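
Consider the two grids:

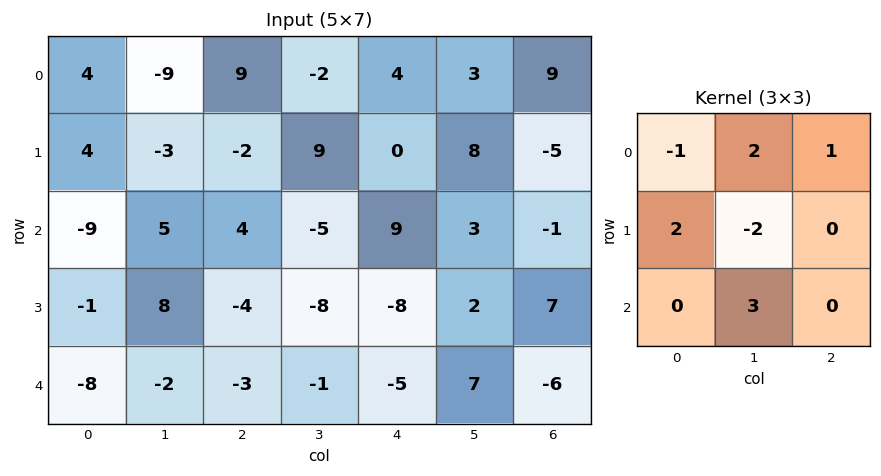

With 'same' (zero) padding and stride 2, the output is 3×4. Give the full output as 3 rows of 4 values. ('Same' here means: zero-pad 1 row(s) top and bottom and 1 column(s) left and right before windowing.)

4 -42 -12 -27
20 -2 -53 11
22 -22 2 38

Output[0,0]: The receptive field on the zero-padded input at this output position is [0 0 0 / 0 4 -9 / 0 4 -3]. Elementwise product with the kernel and sum: 0·-1 + 0·2 + 0·1 + 0·2 + 4·-2 + 4·3.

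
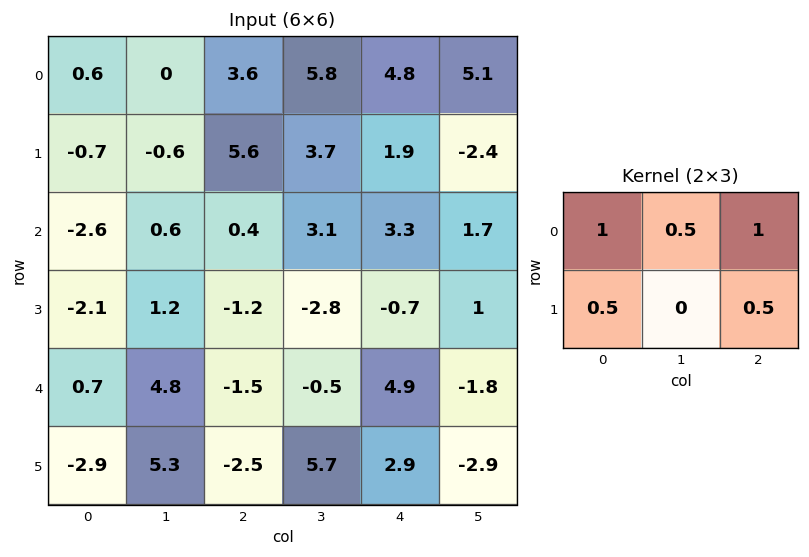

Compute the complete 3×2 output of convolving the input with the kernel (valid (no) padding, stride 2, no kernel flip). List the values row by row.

6.65 15.05
-3.55 4.3
-1.1 3.35

Output[0,0]: The receptive field on the input at this output position is [0.6 0 3.6 / -0.7 -0.6 5.6]. Elementwise product with the kernel and sum: 0.6·1 + 0·0.5 + 3.6·1 + -0.7·0.5 + 5.6·0.5.
Output[0,1]: The receptive field on the input at this output position is [3.6 5.8 4.8 / 5.6 3.7 1.9]. Elementwise product with the kernel and sum: 3.6·1 + 5.8·0.5 + 4.8·1 + 5.6·0.5 + 1.9·0.5.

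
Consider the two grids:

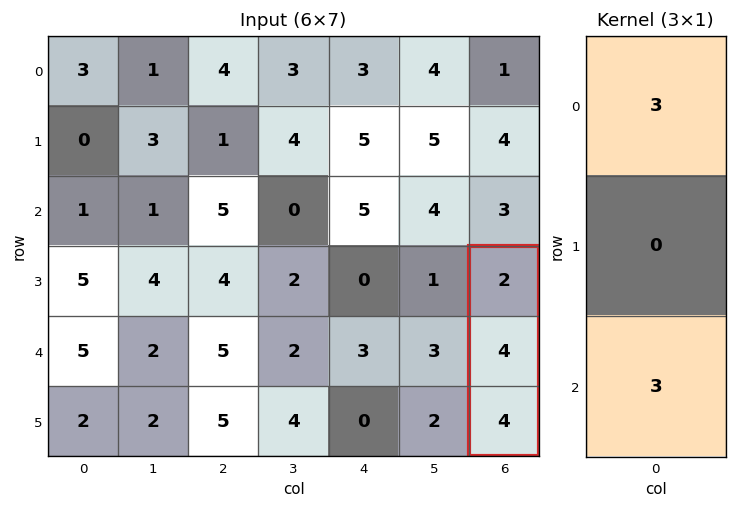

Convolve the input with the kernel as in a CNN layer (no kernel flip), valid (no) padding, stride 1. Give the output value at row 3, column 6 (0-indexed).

The receptive field on the input at this output position is [2 / 4 / 4]. Elementwise product with the kernel and sum: 2·3 + 4·3.

18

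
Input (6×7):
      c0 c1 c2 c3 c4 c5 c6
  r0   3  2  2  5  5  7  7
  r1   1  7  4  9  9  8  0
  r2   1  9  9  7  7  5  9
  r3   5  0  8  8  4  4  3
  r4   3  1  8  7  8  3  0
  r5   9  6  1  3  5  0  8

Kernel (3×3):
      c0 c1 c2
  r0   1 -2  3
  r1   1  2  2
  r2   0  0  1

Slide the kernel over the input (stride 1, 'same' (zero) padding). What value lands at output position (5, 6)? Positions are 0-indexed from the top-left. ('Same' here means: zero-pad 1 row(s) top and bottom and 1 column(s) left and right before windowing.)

The receptive field on the zero-padded input at this output position is [3 0 0 / 0 8 0 / 0 0 0]. Elementwise product with the kernel and sum: 3·1 + 0·-2 + 0·3 + 0·1 + 8·2 + 0·2 + 0·1.

19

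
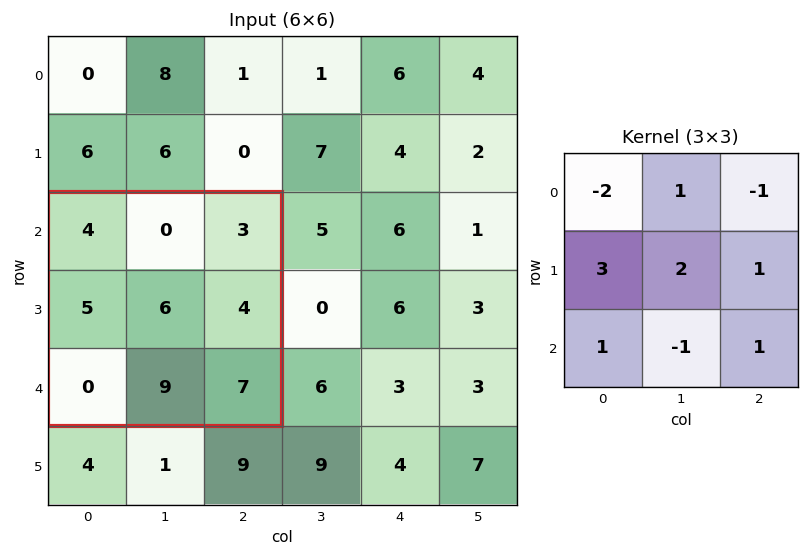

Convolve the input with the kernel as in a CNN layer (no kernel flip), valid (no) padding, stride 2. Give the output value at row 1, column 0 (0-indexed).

18

The receptive field on the input at this output position is [4 0 3 / 5 6 4 / 0 9 7]. Elementwise product with the kernel and sum: 4·-2 + 0·1 + 3·-1 + 5·3 + 6·2 + 4·1 + 0·1 + 9·-1 + 7·1.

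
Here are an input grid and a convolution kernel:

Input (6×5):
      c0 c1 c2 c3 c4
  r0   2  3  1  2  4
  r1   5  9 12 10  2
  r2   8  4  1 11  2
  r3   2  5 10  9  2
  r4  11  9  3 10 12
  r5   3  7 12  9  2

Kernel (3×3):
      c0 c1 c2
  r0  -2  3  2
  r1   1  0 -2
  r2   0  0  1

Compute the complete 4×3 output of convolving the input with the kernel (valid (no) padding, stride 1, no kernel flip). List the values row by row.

-11 1 22
57 29 9
-17 14 53
48 36 -8

Output[0,0]: The receptive field on the input at this output position is [2 3 1 / 5 9 12 / 8 4 1]. Elementwise product with the kernel and sum: 2·-2 + 3·3 + 1·2 + 5·1 + 12·-2 + 1·1.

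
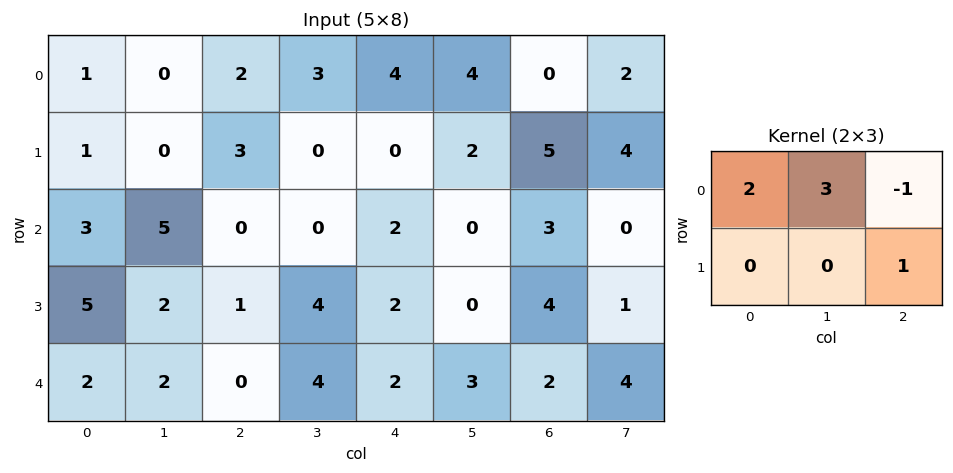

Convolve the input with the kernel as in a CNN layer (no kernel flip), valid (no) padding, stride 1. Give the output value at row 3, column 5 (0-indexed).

15

The receptive field on the input at this output position is [0 4 1 / 3 2 4]. Elementwise product with the kernel and sum: 0·2 + 4·3 + 1·-1 + 4·1.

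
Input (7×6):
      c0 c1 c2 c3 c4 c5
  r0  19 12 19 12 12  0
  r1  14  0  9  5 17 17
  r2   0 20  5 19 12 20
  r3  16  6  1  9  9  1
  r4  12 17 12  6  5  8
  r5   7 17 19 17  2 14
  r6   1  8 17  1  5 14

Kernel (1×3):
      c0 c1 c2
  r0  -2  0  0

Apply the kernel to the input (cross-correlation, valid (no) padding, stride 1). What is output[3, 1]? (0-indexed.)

The receptive field on the input at this output position is [6 1 9]. Elementwise product with the kernel and sum: 6·-2.

-12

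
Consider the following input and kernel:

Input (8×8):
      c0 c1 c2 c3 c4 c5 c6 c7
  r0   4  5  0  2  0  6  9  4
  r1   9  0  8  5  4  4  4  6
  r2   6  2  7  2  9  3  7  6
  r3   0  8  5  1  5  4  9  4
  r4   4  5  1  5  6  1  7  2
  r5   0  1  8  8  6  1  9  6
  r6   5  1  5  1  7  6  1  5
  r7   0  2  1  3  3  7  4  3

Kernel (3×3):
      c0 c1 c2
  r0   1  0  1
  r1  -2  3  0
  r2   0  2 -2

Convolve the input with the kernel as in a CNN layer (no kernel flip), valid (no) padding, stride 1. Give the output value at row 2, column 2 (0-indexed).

7

The receptive field on the input at this output position is [7 2 9 / 5 1 5 / 1 5 6]. Elementwise product with the kernel and sum: 7·1 + 9·1 + 5·-2 + 1·3 + 5·2 + 6·-2.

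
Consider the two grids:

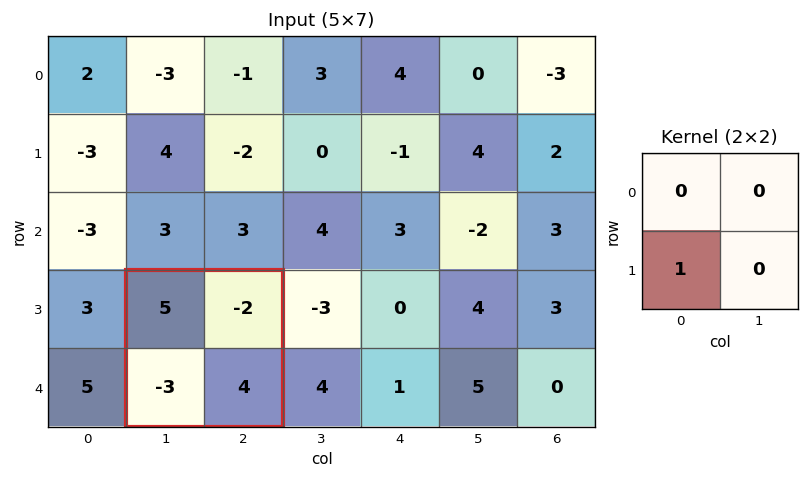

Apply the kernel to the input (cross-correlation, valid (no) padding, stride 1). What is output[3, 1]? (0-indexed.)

-3

The receptive field on the input at this output position is [5 -2 / -3 4]. Elementwise product with the kernel and sum: -3·1.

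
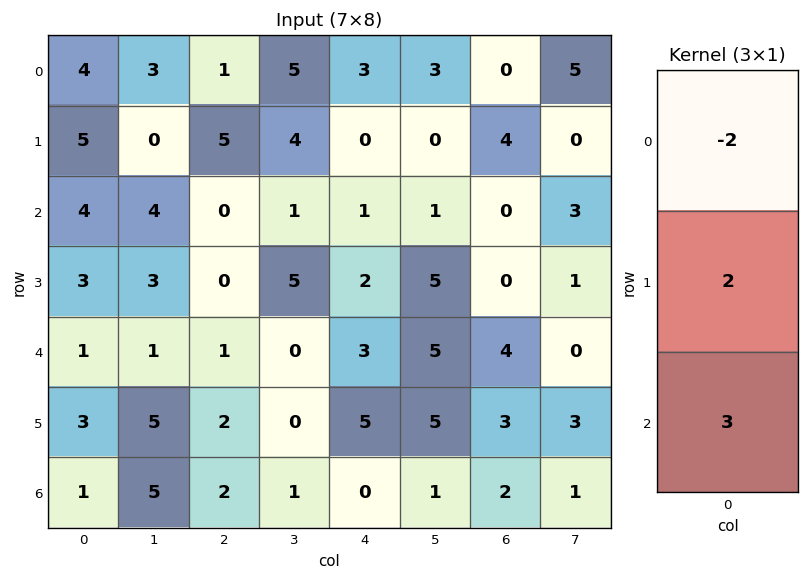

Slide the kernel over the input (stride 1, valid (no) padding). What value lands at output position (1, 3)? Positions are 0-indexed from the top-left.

9

The receptive field on the input at this output position is [4 / 1 / 5]. Elementwise product with the kernel and sum: 4·-2 + 1·2 + 5·3.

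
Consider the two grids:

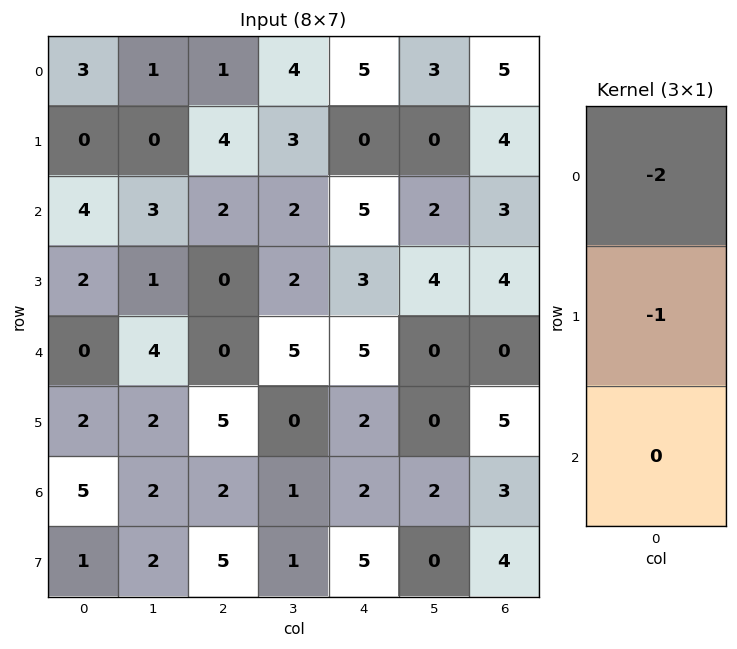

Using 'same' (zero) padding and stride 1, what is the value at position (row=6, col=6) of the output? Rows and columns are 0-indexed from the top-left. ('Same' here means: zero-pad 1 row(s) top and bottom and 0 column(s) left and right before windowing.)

-13

The receptive field on the zero-padded input at this output position is [5 / 3 / 4]. Elementwise product with the kernel and sum: 5·-2 + 3·-1.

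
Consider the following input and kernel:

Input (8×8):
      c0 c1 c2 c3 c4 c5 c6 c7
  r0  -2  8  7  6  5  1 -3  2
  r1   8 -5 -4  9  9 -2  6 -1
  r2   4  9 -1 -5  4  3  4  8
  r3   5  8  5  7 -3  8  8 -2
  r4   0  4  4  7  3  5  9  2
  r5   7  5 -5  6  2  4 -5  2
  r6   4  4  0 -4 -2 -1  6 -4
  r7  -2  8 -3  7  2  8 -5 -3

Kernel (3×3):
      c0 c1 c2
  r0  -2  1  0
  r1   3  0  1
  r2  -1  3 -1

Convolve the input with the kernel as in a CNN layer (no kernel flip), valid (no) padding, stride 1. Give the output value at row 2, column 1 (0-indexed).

The receptive field on the input at this output position is [9 -1 -5 / 8 5 7 / 4 4 7]. Elementwise product with the kernel and sum: 9·-2 + -1·1 + 8·3 + 7·1 + 4·-1 + 4·3 + 7·-1.

13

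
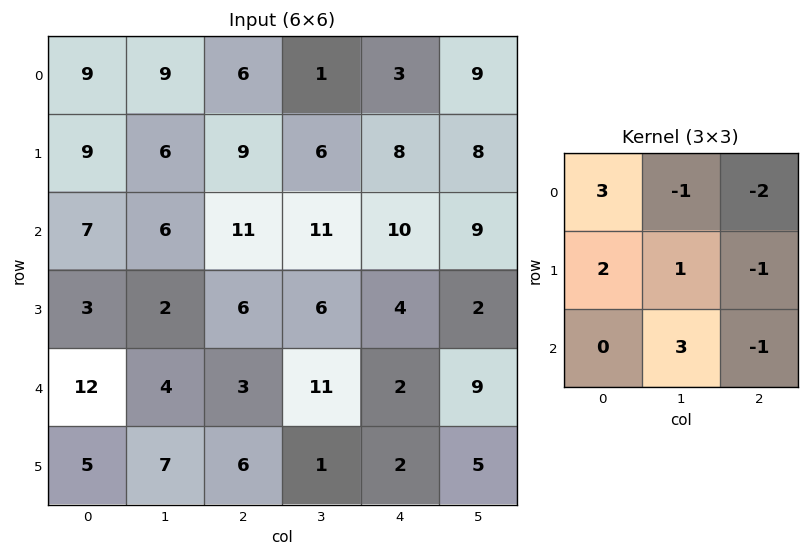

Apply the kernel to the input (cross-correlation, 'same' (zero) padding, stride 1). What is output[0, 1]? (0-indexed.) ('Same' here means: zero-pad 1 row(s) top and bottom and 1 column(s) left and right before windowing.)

The receptive field on the zero-padded input at this output position is [0 0 0 / 9 9 6 / 9 6 9]. Elementwise product with the kernel and sum: 0·3 + 0·-1 + 0·-2 + 9·2 + 9·1 + 6·-1 + 6·3 + 9·-1.

30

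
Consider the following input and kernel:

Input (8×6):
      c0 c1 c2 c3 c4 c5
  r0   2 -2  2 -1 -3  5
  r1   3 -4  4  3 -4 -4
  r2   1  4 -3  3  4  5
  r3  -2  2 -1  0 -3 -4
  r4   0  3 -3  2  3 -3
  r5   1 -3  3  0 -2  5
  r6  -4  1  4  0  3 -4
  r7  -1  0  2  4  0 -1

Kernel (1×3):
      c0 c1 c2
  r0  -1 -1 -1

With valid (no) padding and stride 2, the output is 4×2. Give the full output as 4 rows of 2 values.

Output[0,0]: The receptive field on the input at this output position is [2 -2 2]. Elementwise product with the kernel and sum: 2·-1 + -2·-1 + 2·-1.

-2 2
-2 -4
0 -2
-1 -7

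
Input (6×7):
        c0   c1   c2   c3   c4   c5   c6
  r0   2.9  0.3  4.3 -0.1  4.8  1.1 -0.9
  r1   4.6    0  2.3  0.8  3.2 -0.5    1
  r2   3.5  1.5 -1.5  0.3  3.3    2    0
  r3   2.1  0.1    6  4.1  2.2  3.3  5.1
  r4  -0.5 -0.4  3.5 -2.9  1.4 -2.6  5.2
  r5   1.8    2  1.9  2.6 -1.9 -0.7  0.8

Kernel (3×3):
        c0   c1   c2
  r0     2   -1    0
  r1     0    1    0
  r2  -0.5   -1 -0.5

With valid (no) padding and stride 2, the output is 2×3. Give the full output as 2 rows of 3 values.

3 8.3 4.35
4.5 1.25 7.2

Output[0,0]: The receptive field on the input at this output position is [2.9 0.3 4.3 / 4.6 0 2.3 / 3.5 1.5 -1.5]. Elementwise product with the kernel and sum: 2.9·2 + 0.3·-1 + 0·1 + 3.5·-0.5 + 1.5·-1 + -1.5·-0.5.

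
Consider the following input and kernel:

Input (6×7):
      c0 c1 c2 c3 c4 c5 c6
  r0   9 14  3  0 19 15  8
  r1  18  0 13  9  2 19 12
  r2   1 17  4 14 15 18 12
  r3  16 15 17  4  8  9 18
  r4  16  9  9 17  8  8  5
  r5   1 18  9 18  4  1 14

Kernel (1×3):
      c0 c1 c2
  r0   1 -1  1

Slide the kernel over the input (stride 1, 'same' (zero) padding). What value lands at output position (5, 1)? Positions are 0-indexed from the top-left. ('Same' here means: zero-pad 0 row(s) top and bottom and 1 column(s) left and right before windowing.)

-8

The receptive field on the zero-padded input at this output position is [1 18 9]. Elementwise product with the kernel and sum: 1·1 + 18·-1 + 9·1.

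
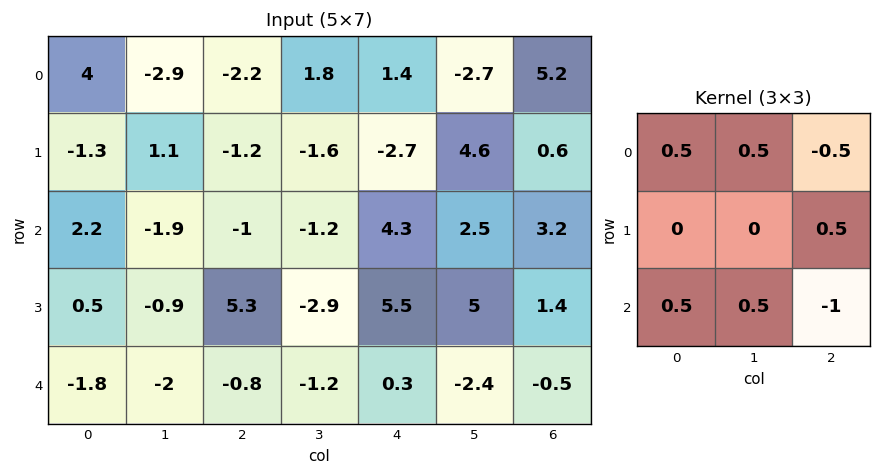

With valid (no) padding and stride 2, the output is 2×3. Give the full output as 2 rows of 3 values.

Output[0,0]: The receptive field on the input at this output position is [4 -2.9 -2.2 / -1.3 1.1 -1.2 / 2.2 -1.9 -1]. Elementwise product with the kernel and sum: 4·0.5 + -2.9·0.5 + -2.2·-0.5 + -1.2·0.5 + 2.2·0.5 + -1.9·0.5 + -1·-1.

2.2 -7.65 -2.75
2.2 -1.8 1.95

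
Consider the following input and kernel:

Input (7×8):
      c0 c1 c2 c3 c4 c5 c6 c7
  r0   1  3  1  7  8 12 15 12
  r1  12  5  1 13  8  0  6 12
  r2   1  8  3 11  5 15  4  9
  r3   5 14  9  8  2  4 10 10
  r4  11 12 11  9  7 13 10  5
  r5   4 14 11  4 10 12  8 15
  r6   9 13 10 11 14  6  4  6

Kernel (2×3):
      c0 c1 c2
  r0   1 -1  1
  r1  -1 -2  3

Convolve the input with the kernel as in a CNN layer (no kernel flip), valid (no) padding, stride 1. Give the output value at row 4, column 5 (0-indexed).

The receptive field on the input at this output position is [13 10 5 / 12 8 15]. Elementwise product with the kernel and sum: 13·1 + 10·-1 + 5·1 + 12·-1 + 8·-2 + 15·3.

25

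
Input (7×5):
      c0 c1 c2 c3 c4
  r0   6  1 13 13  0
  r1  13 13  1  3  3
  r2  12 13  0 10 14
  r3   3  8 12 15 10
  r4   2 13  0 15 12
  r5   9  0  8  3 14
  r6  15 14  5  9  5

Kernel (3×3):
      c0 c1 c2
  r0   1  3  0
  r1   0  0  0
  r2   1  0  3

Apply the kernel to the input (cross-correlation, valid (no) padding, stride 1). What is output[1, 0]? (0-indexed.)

91

The receptive field on the input at this output position is [13 13 1 / 12 13 0 / 3 8 12]. Elementwise product with the kernel and sum: 13·1 + 13·3 + 3·1 + 12·3.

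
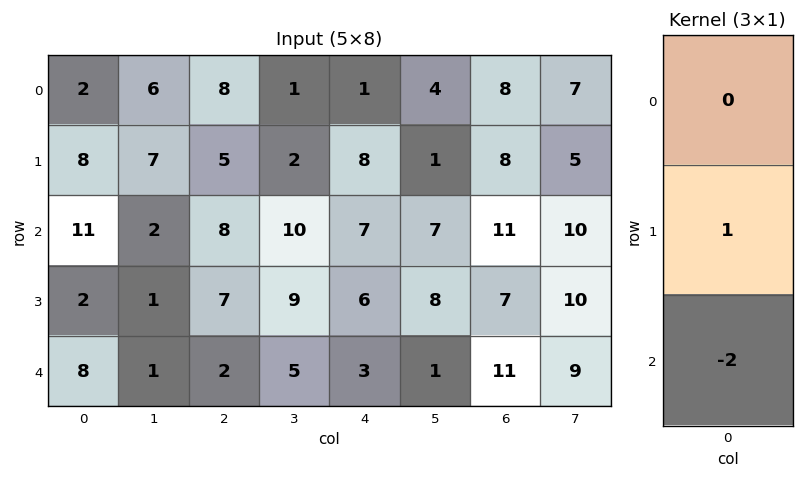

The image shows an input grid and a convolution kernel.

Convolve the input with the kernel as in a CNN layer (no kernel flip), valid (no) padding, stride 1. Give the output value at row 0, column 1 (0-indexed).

The receptive field on the input at this output position is [6 / 7 / 2]. Elementwise product with the kernel and sum: 7·1 + 2·-2.

3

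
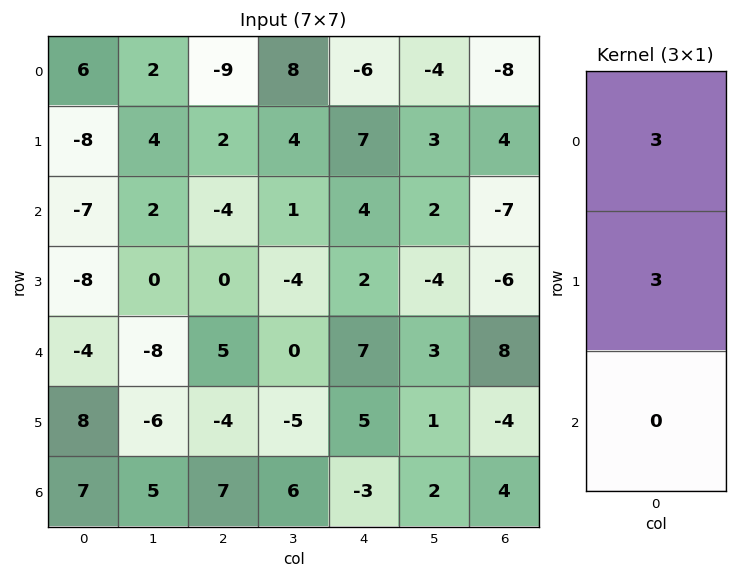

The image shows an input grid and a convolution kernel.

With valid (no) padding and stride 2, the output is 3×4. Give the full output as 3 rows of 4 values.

Output[0,0]: The receptive field on the input at this output position is [6 / -8 / -7]. Elementwise product with the kernel and sum: 6·3 + -8·3.
Output[0,1]: The receptive field on the input at this output position is [-9 / 2 / -4]. Elementwise product with the kernel and sum: -9·3 + 2·3.

-6 -21 3 -12
-45 -12 18 -39
12 3 36 12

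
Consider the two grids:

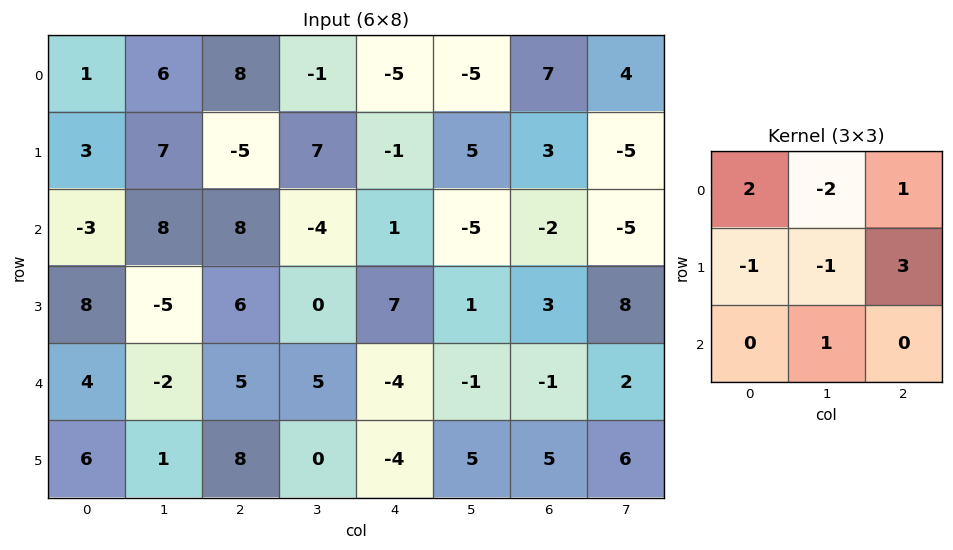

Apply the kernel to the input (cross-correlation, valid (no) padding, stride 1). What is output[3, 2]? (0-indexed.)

-3

The receptive field on the input at this output position is [6 0 7 / 5 5 -4 / 8 0 -4]. Elementwise product with the kernel and sum: 6·2 + 0·-2 + 7·1 + 5·-1 + 5·-1 + -4·3 + 0·1.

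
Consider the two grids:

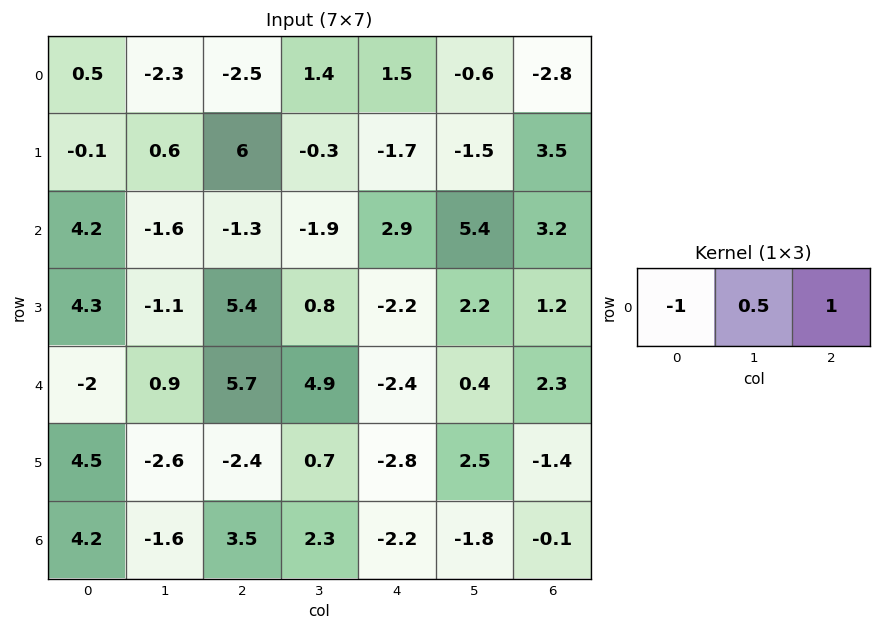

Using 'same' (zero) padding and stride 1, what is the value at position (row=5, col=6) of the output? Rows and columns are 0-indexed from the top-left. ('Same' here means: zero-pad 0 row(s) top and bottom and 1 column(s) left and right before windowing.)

The receptive field on the zero-padded input at this output position is [2.5 -1.4 0]. Elementwise product with the kernel and sum: 2.5·-1 + -1.4·0.5 + 0·1.

-3.2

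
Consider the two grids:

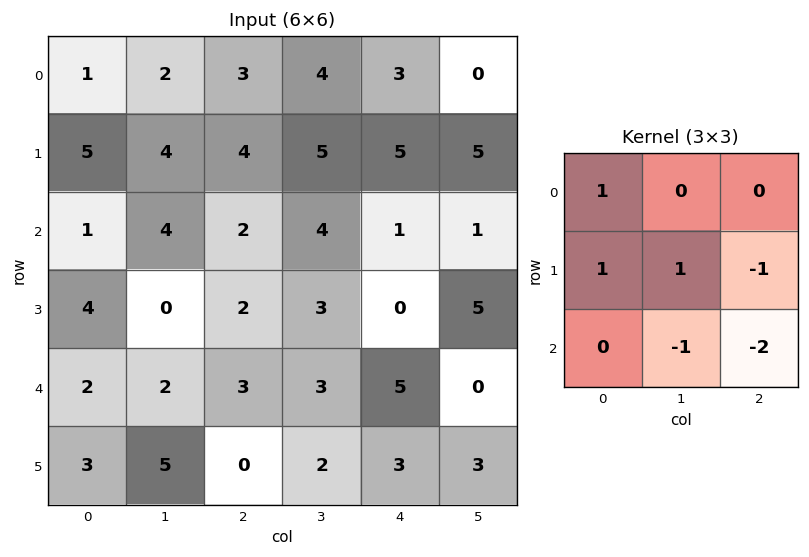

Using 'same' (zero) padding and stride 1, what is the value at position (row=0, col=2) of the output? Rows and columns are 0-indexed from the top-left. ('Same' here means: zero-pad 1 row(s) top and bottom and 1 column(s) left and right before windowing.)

-13

The receptive field on the zero-padded input at this output position is [0 0 0 / 2 3 4 / 4 4 5]. Elementwise product with the kernel and sum: 0·1 + 2·1 + 3·1 + 4·-1 + 4·-1 + 5·-2.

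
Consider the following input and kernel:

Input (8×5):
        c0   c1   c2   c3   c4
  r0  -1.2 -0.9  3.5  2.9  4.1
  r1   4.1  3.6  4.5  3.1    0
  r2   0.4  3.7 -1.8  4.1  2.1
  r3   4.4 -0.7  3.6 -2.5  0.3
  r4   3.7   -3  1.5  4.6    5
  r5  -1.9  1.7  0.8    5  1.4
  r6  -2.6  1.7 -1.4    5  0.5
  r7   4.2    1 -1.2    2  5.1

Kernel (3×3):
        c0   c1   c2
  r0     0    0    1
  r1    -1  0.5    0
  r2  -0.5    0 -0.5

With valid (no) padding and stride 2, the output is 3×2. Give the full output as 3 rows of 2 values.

1.9 1
-9.15 -6
6.25 7.15

Output[0,0]: The receptive field on the input at this output position is [-1.2 -0.9 3.5 / 4.1 3.6 4.5 / 0.4 3.7 -1.8]. Elementwise product with the kernel and sum: 3.5·1 + 4.1·-1 + 3.6·0.5 + 0.4·-0.5 + -1.8·-0.5.
Output[0,1]: The receptive field on the input at this output position is [3.5 2.9 4.1 / 4.5 3.1 0 / -1.8 4.1 2.1]. Elementwise product with the kernel and sum: 4.1·1 + 4.5·-1 + 3.1·0.5 + -1.8·-0.5 + 2.1·-0.5.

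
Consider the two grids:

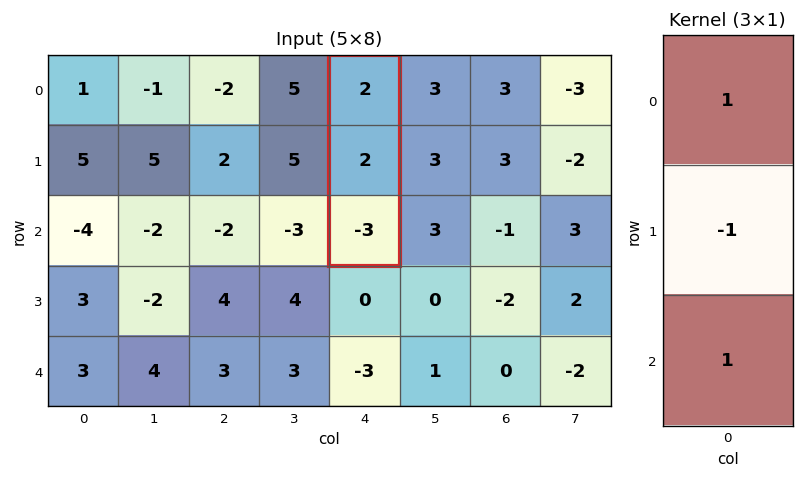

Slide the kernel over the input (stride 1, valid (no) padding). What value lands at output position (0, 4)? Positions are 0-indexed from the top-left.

-3

The receptive field on the input at this output position is [2 / 2 / -3]. Elementwise product with the kernel and sum: 2·1 + 2·-1 + -3·1.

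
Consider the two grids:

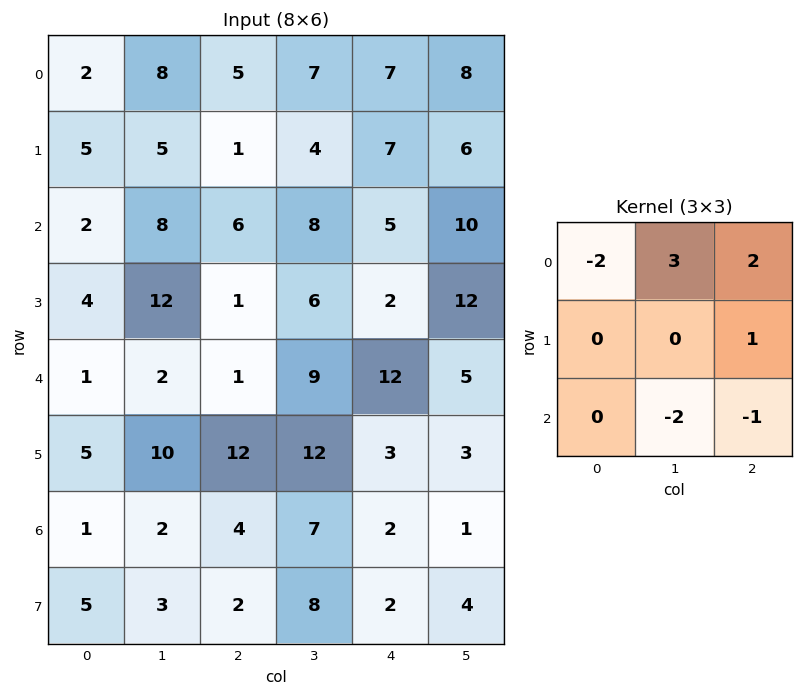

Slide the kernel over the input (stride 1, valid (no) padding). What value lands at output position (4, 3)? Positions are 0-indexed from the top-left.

26

The receptive field on the input at this output position is [9 12 5 / 12 3 3 / 7 2 1]. Elementwise product with the kernel and sum: 9·-2 + 12·3 + 5·2 + 3·1 + 2·-2 + 1·-1.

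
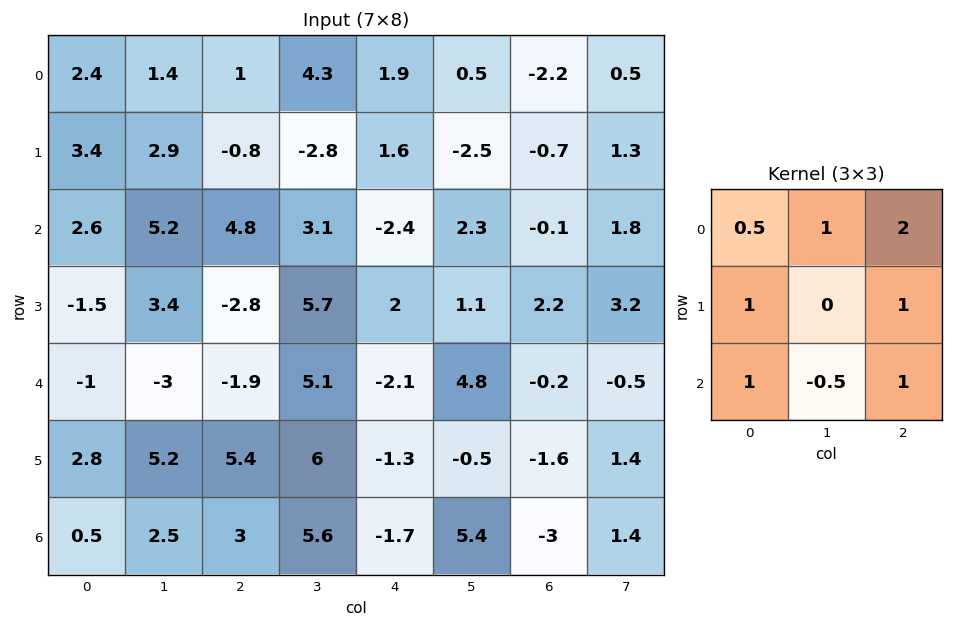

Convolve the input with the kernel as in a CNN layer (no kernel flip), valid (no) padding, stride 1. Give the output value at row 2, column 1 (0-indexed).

25.75

The receptive field on the input at this output position is [5.2 4.8 3.1 / 3.4 -2.8 5.7 / -3 -1.9 5.1]. Elementwise product with the kernel and sum: 5.2·0.5 + 4.8·1 + 3.1·2 + 3.4·1 + 5.7·1 + -3·1 + -1.9·-0.5 + 5.1·1.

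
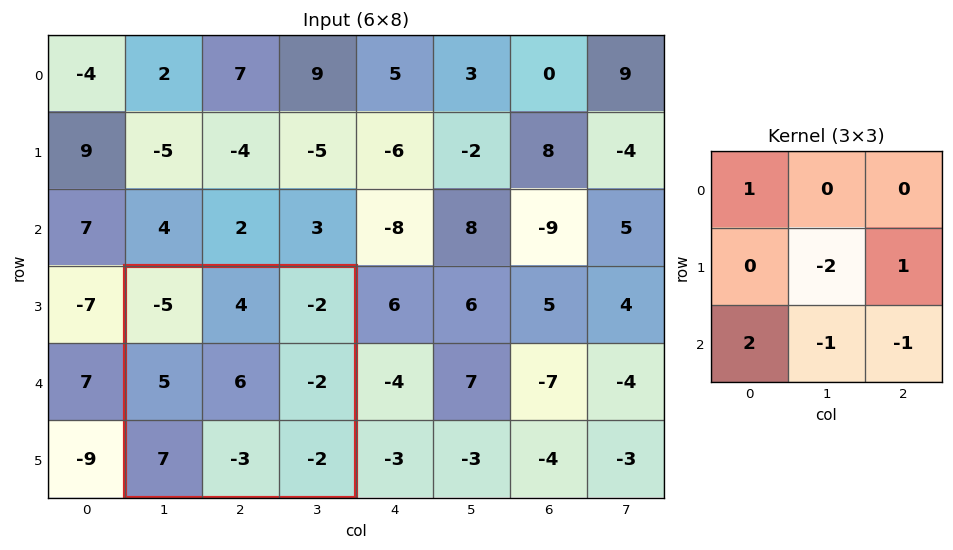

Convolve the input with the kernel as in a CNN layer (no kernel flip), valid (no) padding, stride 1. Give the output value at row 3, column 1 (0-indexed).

The receptive field on the input at this output position is [-5 4 -2 / 5 6 -2 / 7 -3 -2]. Elementwise product with the kernel and sum: -5·1 + 6·-2 + -2·1 + 7·2 + -3·-1 + -2·-1.

0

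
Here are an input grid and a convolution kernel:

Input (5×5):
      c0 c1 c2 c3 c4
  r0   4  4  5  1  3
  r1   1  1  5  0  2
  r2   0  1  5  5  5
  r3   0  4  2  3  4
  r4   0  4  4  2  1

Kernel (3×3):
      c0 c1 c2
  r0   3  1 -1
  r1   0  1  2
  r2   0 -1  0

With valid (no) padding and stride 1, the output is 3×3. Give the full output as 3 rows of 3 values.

Output[0,0]: The receptive field on the input at this output position is [4 4 5 / 1 1 5 / 0 1 5]. Elementwise product with the kernel and sum: 4·3 + 4·1 + 5·-1 + 1·1 + 5·2 + 1·-1.

21 16 12
6 21 25
0 7 24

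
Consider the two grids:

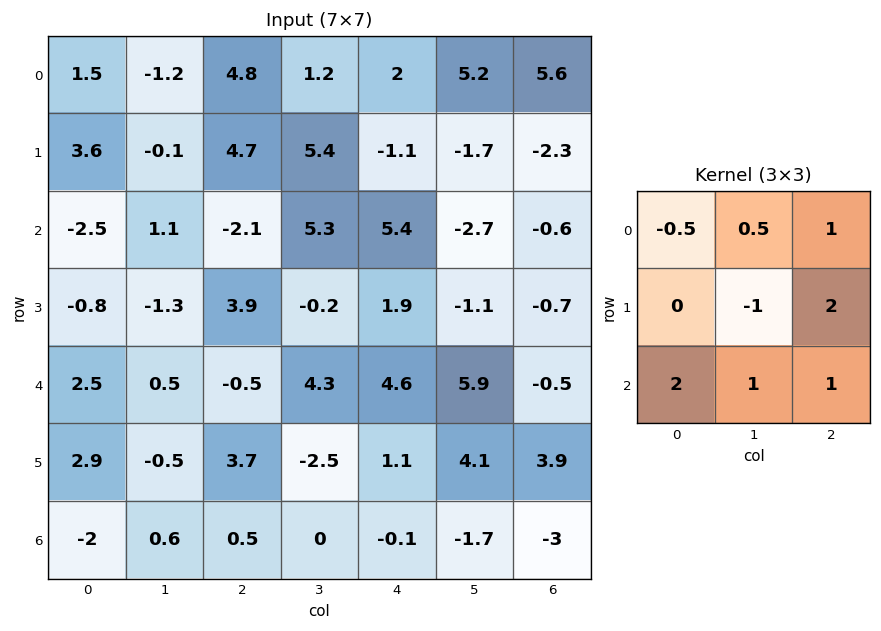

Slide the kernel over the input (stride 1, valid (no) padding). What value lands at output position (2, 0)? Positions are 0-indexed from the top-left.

13.8

The receptive field on the input at this output position is [-2.5 1.1 -2.1 / -0.8 -1.3 3.9 / 2.5 0.5 -0.5]. Elementwise product with the kernel and sum: -2.5·-0.5 + 1.1·0.5 + -2.1·1 + -1.3·-1 + 3.9·2 + 2.5·2 + 0.5·1 + -0.5·1.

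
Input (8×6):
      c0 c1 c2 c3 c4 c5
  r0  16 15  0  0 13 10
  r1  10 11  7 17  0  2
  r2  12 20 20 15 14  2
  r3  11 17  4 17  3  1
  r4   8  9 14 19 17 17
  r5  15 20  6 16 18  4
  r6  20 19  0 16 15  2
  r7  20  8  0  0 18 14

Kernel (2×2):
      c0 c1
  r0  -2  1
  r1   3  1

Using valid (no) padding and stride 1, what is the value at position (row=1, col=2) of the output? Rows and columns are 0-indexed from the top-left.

78

The receptive field on the input at this output position is [7 17 / 20 15]. Elementwise product with the kernel and sum: 7·-2 + 17·1 + 20·3 + 15·1.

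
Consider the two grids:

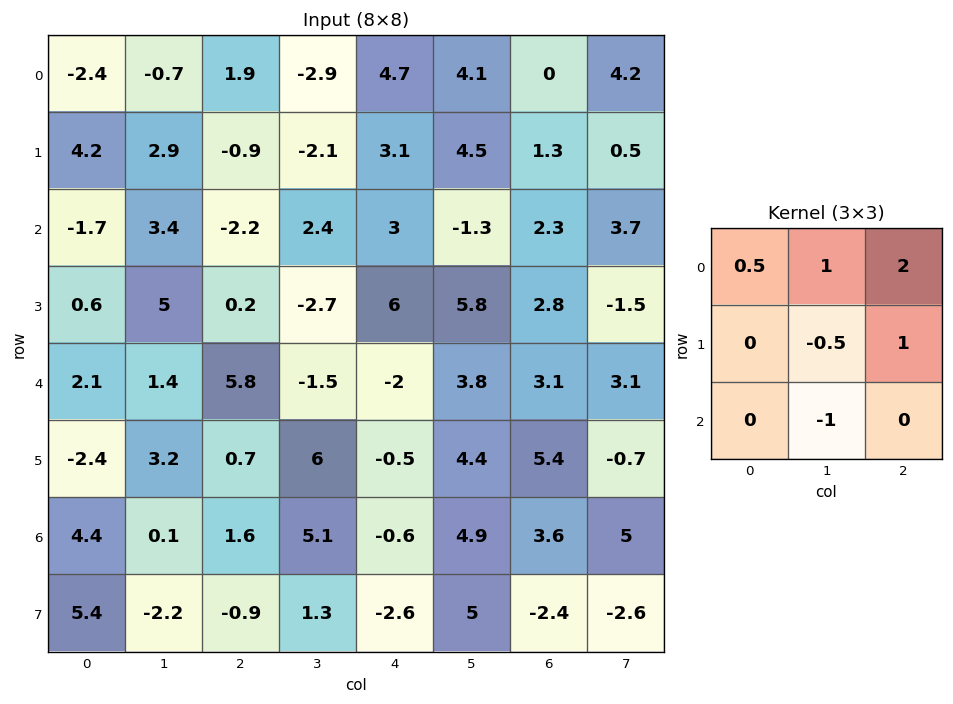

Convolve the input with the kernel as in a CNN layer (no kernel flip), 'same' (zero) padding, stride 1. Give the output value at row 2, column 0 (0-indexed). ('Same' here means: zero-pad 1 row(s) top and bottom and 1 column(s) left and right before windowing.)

13.65

The receptive field on the zero-padded input at this output position is [0 4.2 2.9 / 0 -1.7 3.4 / 0 0.6 5]. Elementwise product with the kernel and sum: 0·0.5 + 4.2·1 + 2.9·2 + -1.7·-0.5 + 3.4·1 + 0.6·-1.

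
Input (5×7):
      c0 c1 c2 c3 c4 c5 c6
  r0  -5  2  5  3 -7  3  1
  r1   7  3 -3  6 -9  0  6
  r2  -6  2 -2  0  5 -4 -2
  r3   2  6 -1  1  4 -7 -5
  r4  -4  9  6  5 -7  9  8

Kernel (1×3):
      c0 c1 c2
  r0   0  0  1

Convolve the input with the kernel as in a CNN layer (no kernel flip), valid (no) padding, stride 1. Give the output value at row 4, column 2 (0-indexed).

-7

The receptive field on the input at this output position is [6 5 -7]. Elementwise product with the kernel and sum: -7·1.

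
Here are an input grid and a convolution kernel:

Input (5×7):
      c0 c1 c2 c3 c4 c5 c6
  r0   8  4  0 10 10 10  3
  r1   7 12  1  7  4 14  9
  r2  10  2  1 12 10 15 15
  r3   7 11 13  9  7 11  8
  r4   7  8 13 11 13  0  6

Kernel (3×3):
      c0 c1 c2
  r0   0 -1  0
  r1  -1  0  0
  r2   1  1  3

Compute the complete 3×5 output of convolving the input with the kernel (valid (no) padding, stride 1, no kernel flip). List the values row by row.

4 27 32 50 56
35 48 35 33 18
45 42 38 5 9

Output[0,0]: The receptive field on the input at this output position is [8 4 0 / 7 12 1 / 10 2 1]. Elementwise product with the kernel and sum: 4·-1 + 7·-1 + 10·1 + 2·1 + 1·3.
Output[0,1]: The receptive field on the input at this output position is [4 0 10 / 12 1 7 / 2 1 12]. Elementwise product with the kernel and sum: 0·-1 + 12·-1 + 2·1 + 1·1 + 12·3.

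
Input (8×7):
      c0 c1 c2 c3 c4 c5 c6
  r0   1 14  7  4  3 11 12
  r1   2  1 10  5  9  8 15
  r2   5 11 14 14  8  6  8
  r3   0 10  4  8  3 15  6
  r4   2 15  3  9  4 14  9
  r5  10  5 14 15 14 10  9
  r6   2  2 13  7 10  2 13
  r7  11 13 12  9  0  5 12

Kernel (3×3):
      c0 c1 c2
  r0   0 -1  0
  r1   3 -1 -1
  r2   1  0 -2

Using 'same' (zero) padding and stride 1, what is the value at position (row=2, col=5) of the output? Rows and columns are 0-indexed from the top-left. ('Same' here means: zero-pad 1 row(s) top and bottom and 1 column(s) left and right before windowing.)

The receptive field on the zero-padded input at this output position is [9 8 15 / 8 6 8 / 3 15 6]. Elementwise product with the kernel and sum: 8·-1 + 8·3 + 6·-1 + 8·-1 + 3·1 + 6·-2.

-7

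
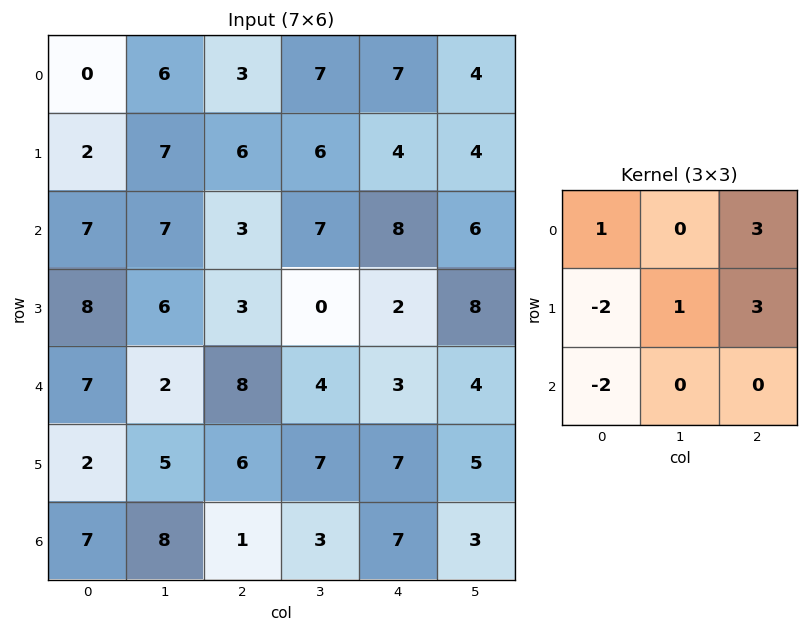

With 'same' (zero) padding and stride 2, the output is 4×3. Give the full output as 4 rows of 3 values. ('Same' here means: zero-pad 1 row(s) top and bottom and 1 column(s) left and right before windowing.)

18 -2 -7
49 23 30
31 12 17
46 20 32

Output[0,0]: The receptive field on the zero-padded input at this output position is [0 0 0 / 0 0 6 / 0 2 7]. Elementwise product with the kernel and sum: 0·1 + 0·3 + 0·-2 + 0·1 + 6·3 + 0·-2.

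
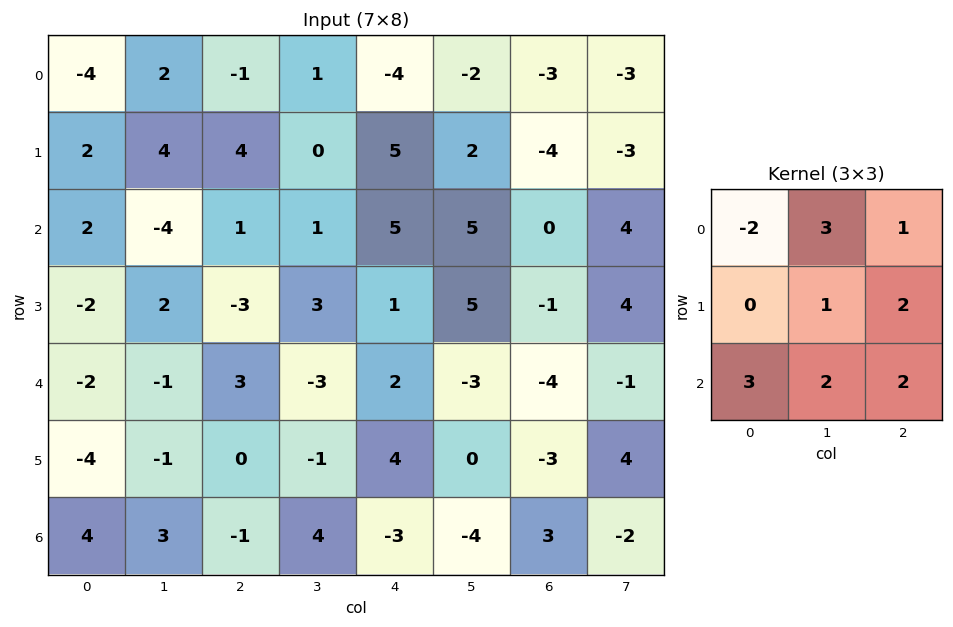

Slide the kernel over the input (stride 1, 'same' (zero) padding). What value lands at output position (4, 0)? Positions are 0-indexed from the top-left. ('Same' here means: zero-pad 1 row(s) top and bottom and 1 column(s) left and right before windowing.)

The receptive field on the zero-padded input at this output position is [0 -2 2 / 0 -2 -1 / 0 -4 -1]. Elementwise product with the kernel and sum: 0·-2 + -2·3 + 2·1 + -2·1 + -1·2 + 0·3 + -4·2 + -1·2.

-18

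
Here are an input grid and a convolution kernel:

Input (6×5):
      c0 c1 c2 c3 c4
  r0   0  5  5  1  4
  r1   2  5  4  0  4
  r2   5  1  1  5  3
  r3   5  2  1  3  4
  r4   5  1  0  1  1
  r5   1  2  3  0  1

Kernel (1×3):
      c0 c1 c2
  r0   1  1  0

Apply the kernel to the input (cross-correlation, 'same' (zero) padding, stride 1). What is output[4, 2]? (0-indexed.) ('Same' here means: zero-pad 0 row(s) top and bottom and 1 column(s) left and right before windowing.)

1

The receptive field on the zero-padded input at this output position is [1 0 1]. Elementwise product with the kernel and sum: 1·1 + 0·1.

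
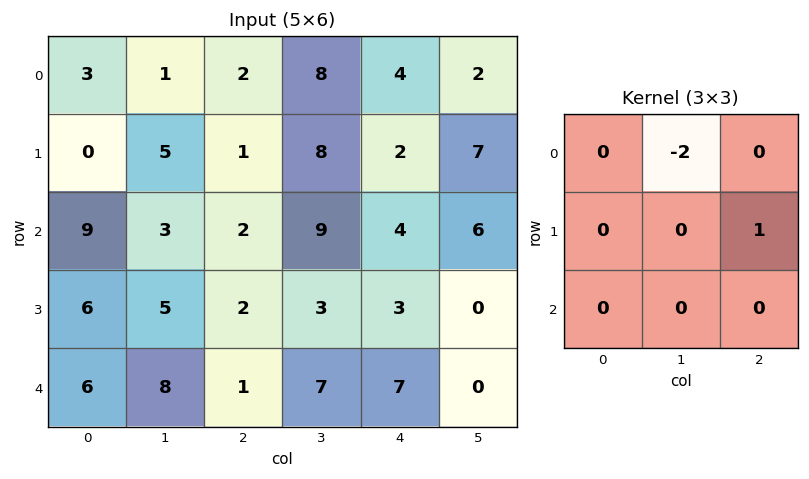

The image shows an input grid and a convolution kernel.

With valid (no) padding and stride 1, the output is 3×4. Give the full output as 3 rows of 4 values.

Output[0,0]: The receptive field on the input at this output position is [3 1 2 / 0 5 1 / 9 3 2]. Elementwise product with the kernel and sum: 1·-2 + 1·1.

-1 4 -14 -1
-8 7 -12 2
-4 -1 -15 -8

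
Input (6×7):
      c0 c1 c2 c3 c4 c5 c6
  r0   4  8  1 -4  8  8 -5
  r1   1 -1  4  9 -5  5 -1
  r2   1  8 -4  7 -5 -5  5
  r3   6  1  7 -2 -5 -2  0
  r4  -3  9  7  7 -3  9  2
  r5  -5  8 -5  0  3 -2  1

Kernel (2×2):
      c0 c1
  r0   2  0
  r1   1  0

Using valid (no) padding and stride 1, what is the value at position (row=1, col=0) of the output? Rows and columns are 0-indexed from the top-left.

The receptive field on the input at this output position is [1 -1 / 1 8]. Elementwise product with the kernel and sum: 1·2 + 1·1.

3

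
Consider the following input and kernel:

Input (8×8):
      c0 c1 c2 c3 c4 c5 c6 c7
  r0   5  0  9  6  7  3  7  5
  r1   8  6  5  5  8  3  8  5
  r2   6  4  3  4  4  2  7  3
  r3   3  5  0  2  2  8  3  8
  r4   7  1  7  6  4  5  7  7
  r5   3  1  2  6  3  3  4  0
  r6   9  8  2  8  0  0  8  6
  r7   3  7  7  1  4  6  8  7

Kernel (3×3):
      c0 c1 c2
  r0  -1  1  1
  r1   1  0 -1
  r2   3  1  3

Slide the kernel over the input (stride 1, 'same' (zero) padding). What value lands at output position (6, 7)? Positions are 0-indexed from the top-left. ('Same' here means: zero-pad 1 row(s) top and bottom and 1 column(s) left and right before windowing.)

The receptive field on the zero-padded input at this output position is [4 0 0 / 8 6 0 / 8 7 0]. Elementwise product with the kernel and sum: 4·-1 + 0·1 + 0·1 + 8·1 + 0·-1 + 8·3 + 7·1 + 0·3.

35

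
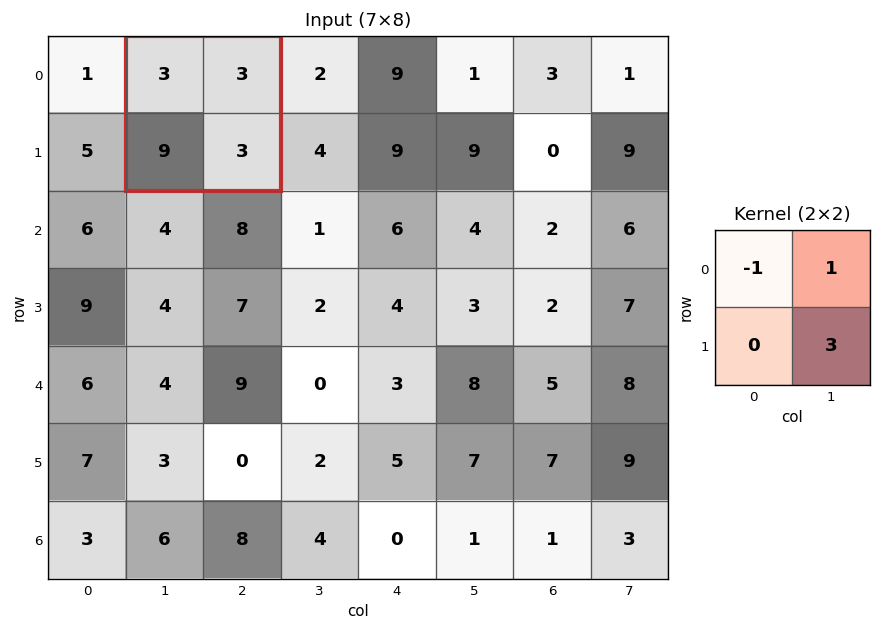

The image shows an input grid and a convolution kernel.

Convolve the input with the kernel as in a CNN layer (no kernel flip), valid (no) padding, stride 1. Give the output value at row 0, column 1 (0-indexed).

The receptive field on the input at this output position is [3 3 / 9 3]. Elementwise product with the kernel and sum: 3·-1 + 3·1 + 3·3.

9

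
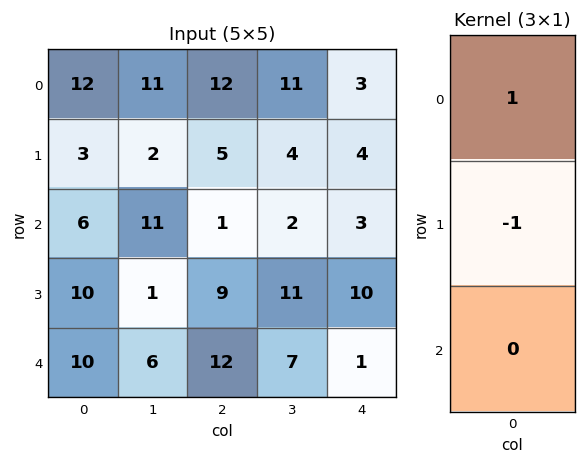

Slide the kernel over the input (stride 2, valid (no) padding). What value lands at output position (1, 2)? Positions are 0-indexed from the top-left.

The receptive field on the input at this output position is [3 / 10 / 1]. Elementwise product with the kernel and sum: 3·1 + 10·-1.

-7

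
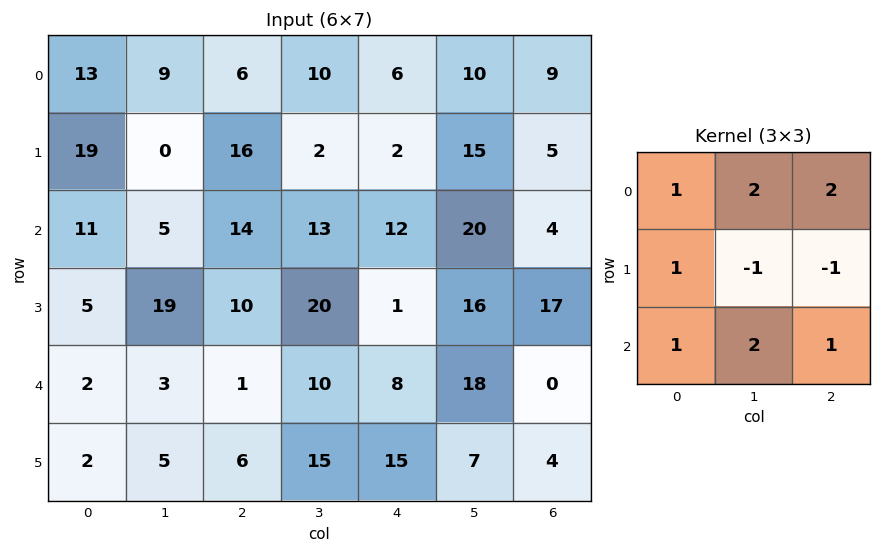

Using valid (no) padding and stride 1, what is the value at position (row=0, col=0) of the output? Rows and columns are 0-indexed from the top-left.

The receptive field on the input at this output position is [13 9 6 / 19 0 16 / 11 5 14]. Elementwise product with the kernel and sum: 13·1 + 9·2 + 6·2 + 19·1 + 0·-1 + 16·-1 + 11·1 + 5·2 + 14·1.

81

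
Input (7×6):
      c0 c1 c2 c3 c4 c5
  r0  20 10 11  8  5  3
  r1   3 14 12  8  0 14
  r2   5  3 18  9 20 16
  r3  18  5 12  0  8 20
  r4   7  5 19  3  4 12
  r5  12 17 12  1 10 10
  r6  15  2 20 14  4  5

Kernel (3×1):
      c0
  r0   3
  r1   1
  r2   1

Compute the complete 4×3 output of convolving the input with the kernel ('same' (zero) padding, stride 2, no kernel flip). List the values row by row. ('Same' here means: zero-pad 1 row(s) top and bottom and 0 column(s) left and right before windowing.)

23 23 5
32 66 28
73 67 38
51 56 34

Output[0,0]: The receptive field on the zero-padded input at this output position is [0 / 20 / 3]. Elementwise product with the kernel and sum: 0·3 + 20·1 + 3·1.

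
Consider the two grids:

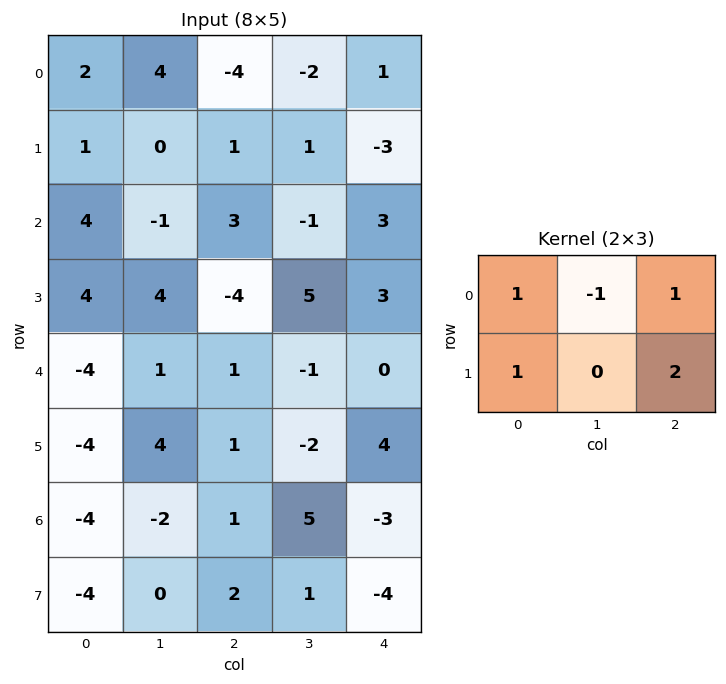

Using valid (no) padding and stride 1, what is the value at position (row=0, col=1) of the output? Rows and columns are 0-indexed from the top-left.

The receptive field on the input at this output position is [4 -4 -2 / 0 1 1]. Elementwise product with the kernel and sum: 4·1 + -4·-1 + -2·1 + 0·1 + 1·2.

8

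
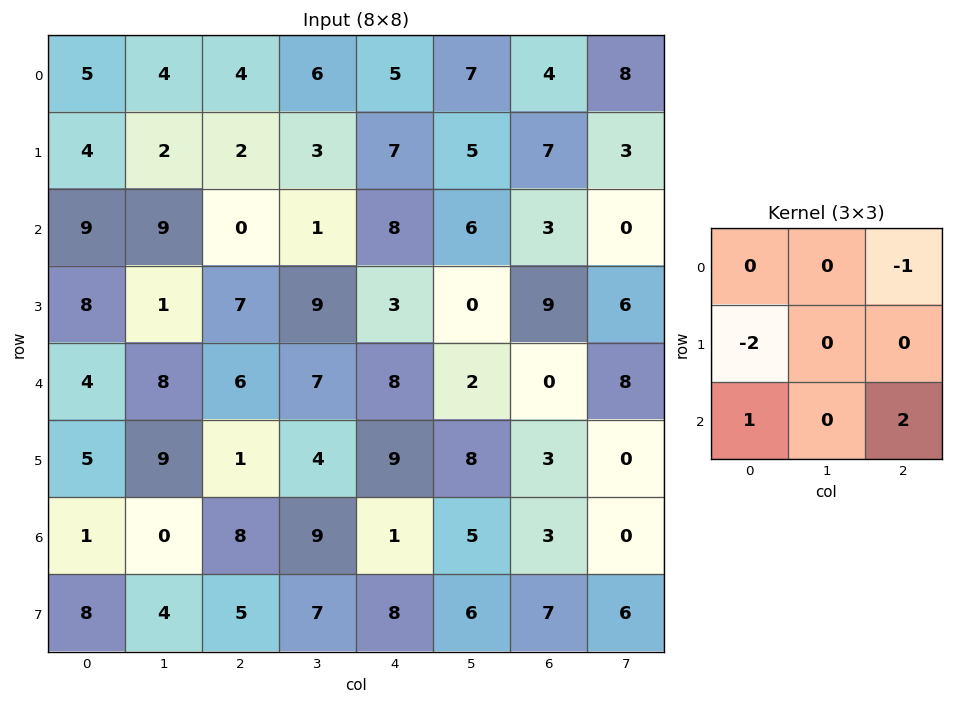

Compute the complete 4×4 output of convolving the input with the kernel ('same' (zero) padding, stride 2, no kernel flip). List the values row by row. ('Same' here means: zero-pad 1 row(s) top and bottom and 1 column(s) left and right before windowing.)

Output[0,0]: The receptive field on the zero-padded input at this output position is [0 0 0 / 0 5 4 / 0 4 2]. Elementwise product with the kernel and sum: 0·-1 + 0·-2 + 0·1 + 2·2.
Output[0,1]: The receptive field on the zero-padded input at this output position is [0 0 0 / 4 4 6 / 2 2 3]. Elementwise product with the kernel and sum: 0·-1 + 4·-2 + 2·1 + 3·2.

4 0 1 -3
0 -2 2 -3
17 -8 6 -2
-1 14 -7 8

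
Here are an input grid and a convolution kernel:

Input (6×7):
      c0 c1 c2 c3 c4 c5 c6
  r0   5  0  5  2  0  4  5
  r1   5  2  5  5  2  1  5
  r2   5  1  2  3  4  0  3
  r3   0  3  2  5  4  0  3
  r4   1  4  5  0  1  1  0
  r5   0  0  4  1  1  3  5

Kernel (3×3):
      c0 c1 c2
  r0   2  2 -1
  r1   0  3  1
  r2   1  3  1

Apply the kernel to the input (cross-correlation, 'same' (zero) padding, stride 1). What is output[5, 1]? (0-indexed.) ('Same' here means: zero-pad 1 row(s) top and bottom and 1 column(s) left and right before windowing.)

9

The receptive field on the zero-padded input at this output position is [1 4 5 / 0 0 4 / 0 0 0]. Elementwise product with the kernel and sum: 1·2 + 4·2 + 5·-1 + 0·3 + 4·1 + 0·1 + 0·3 + 0·1.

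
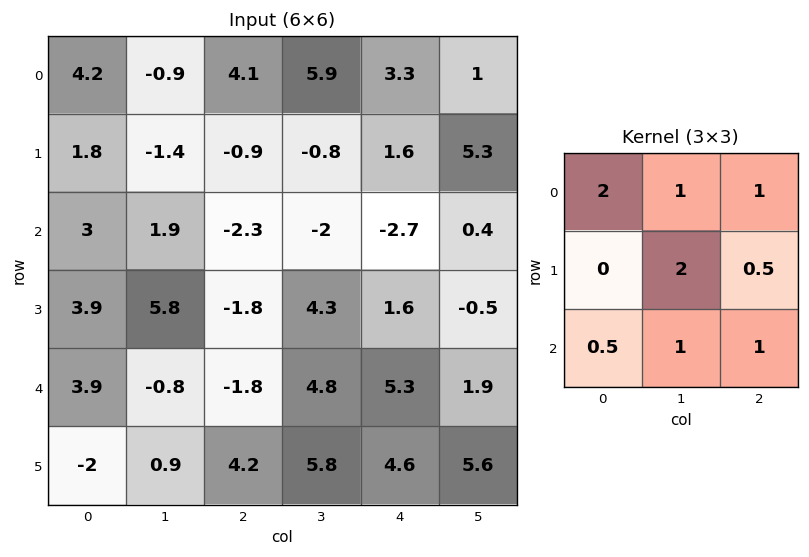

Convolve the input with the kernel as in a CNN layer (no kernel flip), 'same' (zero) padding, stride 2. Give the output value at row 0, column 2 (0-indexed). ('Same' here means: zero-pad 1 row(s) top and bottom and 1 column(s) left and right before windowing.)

13.6

The receptive field on the zero-padded input at this output position is [0 0 0 / 5.9 3.3 1 / -0.8 1.6 5.3]. Elementwise product with the kernel and sum: 0·2 + 0·1 + 0·1 + 3.3·2 + 1·0.5 + -0.8·0.5 + 1.6·1 + 5.3·1.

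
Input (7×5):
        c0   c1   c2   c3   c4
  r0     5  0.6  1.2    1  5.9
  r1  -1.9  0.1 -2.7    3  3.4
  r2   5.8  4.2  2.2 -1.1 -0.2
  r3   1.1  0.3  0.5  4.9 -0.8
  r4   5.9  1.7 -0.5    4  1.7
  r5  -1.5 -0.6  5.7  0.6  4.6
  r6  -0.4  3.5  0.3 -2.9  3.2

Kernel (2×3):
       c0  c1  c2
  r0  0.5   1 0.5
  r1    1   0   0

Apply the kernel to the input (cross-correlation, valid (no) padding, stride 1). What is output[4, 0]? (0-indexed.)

2.9

The receptive field on the input at this output position is [5.9 1.7 -0.5 / -1.5 -0.6 5.7]. Elementwise product with the kernel and sum: 5.9·0.5 + 1.7·1 + -0.5·0.5 + -1.5·1.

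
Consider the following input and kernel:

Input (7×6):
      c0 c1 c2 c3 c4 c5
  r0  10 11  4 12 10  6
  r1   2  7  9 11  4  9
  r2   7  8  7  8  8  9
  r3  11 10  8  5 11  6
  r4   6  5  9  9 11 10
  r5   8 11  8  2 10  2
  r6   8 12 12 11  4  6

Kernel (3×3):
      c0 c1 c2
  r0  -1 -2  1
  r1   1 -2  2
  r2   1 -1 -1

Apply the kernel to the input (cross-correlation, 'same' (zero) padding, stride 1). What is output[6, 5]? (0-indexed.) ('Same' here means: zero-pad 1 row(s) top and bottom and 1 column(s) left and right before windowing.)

-22

The receptive field on the zero-padded input at this output position is [10 2 0 / 4 6 0 / 0 0 0]. Elementwise product with the kernel and sum: 10·-1 + 2·-2 + 0·1 + 4·1 + 6·-2 + 0·2 + 0·1 + 0·-1 + 0·-1.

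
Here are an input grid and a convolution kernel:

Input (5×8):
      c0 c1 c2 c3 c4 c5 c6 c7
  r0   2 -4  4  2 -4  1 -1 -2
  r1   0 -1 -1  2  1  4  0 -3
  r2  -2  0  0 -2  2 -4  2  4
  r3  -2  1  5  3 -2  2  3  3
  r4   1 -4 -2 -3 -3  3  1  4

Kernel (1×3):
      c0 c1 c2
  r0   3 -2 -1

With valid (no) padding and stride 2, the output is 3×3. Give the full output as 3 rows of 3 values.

Output[0,0]: The receptive field on the input at this output position is [2 -4 4]. Elementwise product with the kernel and sum: 2·3 + -4·-2 + 4·-1.

10 12 -13
-6 2 12
13 3 -16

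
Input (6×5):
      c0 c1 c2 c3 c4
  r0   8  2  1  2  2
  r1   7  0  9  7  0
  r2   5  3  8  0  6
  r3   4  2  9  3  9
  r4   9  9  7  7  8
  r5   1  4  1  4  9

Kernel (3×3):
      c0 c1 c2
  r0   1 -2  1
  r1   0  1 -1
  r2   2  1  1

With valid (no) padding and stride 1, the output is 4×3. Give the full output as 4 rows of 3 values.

Output[0,0]: The receptive field on the input at this output position is [8 2 1 / 7 0 9 / 5 3 8]. Elementwise product with the kernel and sum: 8·1 + 2·-2 + 1·1 + 0·1 + 9·-1 + 5·2 + 3·1 + 8·1.
Output[0,1]: The receptive field on the input at this output position is [2 1 2 / 0 9 7 / 3 8 0]. Elementwise product with the kernel and sum: 2·1 + 1·-2 + 2·1 + 9·1 + 7·-1 + 3·2 + 8·1 + 0·1.

17 18 28
30 13 19
34 25 37
18 0 26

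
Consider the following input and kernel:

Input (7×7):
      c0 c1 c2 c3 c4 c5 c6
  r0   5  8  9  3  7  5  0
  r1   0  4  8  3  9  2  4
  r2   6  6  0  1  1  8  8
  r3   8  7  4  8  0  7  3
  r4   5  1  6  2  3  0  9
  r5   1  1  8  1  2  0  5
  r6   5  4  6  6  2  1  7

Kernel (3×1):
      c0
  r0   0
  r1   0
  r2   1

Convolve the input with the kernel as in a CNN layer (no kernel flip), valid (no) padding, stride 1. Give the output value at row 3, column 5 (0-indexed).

0

The receptive field on the input at this output position is [7 / 0 / 0]. Elementwise product with the kernel and sum: 0·1.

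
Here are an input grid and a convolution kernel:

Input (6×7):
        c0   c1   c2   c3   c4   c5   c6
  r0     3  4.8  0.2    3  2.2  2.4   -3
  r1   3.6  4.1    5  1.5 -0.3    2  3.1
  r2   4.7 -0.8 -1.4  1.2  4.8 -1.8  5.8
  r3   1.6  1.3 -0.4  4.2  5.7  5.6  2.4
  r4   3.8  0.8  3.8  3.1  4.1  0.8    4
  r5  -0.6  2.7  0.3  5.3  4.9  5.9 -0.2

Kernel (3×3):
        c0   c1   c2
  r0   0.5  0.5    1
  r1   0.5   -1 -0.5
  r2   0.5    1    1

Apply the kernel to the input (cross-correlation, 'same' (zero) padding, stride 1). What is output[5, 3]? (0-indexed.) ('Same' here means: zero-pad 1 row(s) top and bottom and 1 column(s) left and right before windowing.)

-0.05

The receptive field on the zero-padded input at this output position is [3.8 3.1 4.1 / 0.3 5.3 4.9 / 0 0 0]. Elementwise product with the kernel and sum: 3.8·0.5 + 3.1·0.5 + 4.1·1 + 0.3·0.5 + 5.3·-1 + 4.9·-0.5 + 0·0.5 + 0·1 + 0·1.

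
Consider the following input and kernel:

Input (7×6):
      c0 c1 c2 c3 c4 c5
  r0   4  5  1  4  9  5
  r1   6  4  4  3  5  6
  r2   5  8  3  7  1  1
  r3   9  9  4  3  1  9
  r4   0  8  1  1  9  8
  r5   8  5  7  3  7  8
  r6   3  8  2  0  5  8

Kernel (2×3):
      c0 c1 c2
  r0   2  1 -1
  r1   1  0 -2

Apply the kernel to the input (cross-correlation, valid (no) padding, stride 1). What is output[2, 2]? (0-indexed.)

14

The receptive field on the input at this output position is [3 7 1 / 4 3 1]. Elementwise product with the kernel and sum: 3·2 + 7·1 + 1·-1 + 4·1 + 1·-2.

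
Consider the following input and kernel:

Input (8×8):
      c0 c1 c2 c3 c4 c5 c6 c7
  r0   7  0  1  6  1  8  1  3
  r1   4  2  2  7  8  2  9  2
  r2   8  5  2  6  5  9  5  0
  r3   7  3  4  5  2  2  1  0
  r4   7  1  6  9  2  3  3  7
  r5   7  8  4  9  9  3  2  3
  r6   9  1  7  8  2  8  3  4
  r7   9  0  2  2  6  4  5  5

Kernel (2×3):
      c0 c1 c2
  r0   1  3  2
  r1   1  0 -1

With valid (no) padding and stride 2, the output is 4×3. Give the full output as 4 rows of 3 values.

11 15 26
30 32 43
25 32 24
33 31 33

Output[0,0]: The receptive field on the input at this output position is [7 0 1 / 4 2 2]. Elementwise product with the kernel and sum: 7·1 + 0·3 + 1·2 + 4·1 + 2·-1.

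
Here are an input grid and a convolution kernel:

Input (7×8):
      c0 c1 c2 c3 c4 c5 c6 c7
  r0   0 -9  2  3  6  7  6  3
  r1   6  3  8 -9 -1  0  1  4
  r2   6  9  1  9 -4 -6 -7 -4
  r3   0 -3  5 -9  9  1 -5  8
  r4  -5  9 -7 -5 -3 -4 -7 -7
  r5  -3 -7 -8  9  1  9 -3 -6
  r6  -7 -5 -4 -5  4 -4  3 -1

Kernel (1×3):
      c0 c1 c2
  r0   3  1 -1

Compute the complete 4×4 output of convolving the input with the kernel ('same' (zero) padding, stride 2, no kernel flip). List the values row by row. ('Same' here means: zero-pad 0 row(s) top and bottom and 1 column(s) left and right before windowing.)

Output[0,0]: The receptive field on the zero-padded input at this output position is [0 0 -9]. Elementwise product with the kernel and sum: 0·3 + 0·1 + -9·-1.

9 -28 8 24
-3 19 29 -21
-14 25 -14 -12
-2 -14 -7 -8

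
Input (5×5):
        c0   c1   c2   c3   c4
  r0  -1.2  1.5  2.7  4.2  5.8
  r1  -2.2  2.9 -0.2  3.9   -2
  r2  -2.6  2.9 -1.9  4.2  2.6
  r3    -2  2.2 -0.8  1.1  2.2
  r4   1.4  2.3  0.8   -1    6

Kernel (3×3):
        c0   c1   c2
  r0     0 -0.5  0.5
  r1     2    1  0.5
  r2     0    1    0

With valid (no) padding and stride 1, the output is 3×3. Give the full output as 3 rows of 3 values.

Output[0,0]: The receptive field on the input at this output position is [-1.2 1.5 2.7 / -2.2 2.9 -0.2 / -2.6 2.9 -1.9]. Elementwise product with the kernel and sum: 1.5·-0.5 + 2.7·0.5 + -2.2·2 + 2.9·1 + -0.2·0.5 + 2.9·1.
Output[0,1]: The receptive field on the input at this output position is [1.5 2.7 4.2 / 2.9 -0.2 3.9 / 2.9 -1.9 4.2]. Elementwise product with the kernel and sum: 2.7·-0.5 + 4.2·0.5 + 2.9·2 + -0.2·1 + 3.9·0.5 + -1.9·1.

1.9 6.4 7.5
-2.6 7.25 -0.15
-2.3 8 -1.2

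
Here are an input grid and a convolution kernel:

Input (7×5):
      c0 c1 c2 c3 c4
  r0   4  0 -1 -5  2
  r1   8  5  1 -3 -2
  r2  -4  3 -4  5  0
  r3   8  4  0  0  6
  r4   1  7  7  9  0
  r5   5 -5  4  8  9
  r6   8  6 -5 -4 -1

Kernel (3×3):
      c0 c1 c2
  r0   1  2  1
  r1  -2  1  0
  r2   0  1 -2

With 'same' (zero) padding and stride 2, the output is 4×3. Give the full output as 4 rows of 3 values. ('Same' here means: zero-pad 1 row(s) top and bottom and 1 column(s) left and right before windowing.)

2 6 10
17 -6 -11
36 -15 3
13 -6 33

Output[0,0]: The receptive field on the zero-padded input at this output position is [0 0 0 / 0 4 0 / 0 8 5]. Elementwise product with the kernel and sum: 0·1 + 0·2 + 0·1 + 0·-2 + 4·1 + 8·1 + 5·-2.
Output[0,1]: The receptive field on the zero-padded input at this output position is [0 0 0 / 0 -1 -5 / 5 1 -3]. Elementwise product with the kernel and sum: 0·1 + 0·2 + 0·1 + 0·-2 + -1·1 + 1·1 + -3·-2.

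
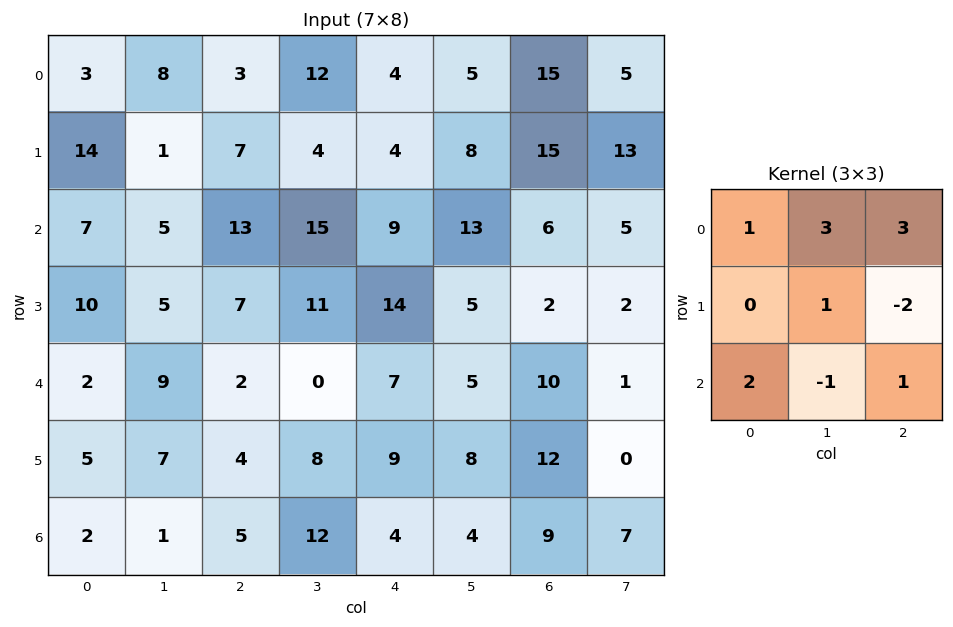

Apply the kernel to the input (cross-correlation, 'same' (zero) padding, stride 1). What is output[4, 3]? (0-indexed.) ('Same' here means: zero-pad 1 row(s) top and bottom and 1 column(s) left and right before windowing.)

The receptive field on the zero-padded input at this output position is [7 11 14 / 2 0 7 / 4 8 9]. Elementwise product with the kernel and sum: 7·1 + 11·3 + 14·3 + 0·1 + 7·-2 + 4·2 + 8·-1 + 9·1.

77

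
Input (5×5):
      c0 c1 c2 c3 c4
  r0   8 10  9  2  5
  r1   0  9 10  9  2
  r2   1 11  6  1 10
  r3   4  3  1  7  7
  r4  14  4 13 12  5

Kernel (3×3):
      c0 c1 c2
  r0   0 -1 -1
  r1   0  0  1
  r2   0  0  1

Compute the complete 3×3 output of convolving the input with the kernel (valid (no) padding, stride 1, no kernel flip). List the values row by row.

Output[0,0]: The receptive field on the input at this output position is [8 10 9 / 0 9 10 / 1 11 6]. Elementwise product with the kernel and sum: 10·-1 + 9·-1 + 10·1 + 6·1.
Output[0,1]: The receptive field on the input at this output position is [10 9 2 / 9 10 9 / 11 6 1]. Elementwise product with the kernel and sum: 9·-1 + 2·-1 + 9·1 + 1·1.

-3 -1 5
-12 -11 6
-3 12 1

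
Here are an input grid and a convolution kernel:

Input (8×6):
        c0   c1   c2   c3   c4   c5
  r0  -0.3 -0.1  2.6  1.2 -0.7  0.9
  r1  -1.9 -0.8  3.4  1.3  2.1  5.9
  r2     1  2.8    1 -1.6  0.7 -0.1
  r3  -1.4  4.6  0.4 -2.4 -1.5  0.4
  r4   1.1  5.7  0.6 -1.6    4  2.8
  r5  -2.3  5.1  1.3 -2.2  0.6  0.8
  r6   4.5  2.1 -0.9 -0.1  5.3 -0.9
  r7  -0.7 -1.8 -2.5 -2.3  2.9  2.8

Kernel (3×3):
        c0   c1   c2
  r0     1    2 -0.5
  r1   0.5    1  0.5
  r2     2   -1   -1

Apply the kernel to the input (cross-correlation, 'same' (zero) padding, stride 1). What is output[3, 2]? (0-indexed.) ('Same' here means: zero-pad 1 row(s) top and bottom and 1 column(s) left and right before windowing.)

The receptive field on the zero-padded input at this output position is [2.8 1 -1.6 / 4.6 0.4 -2.4 / 5.7 0.6 -1.6]. Elementwise product with the kernel and sum: 2.8·1 + 1·2 + -1.6·-0.5 + 4.6·0.5 + 0.4·1 + -2.4·0.5 + 5.7·2 + 0.6·-1 + -1.6·-1.

19.5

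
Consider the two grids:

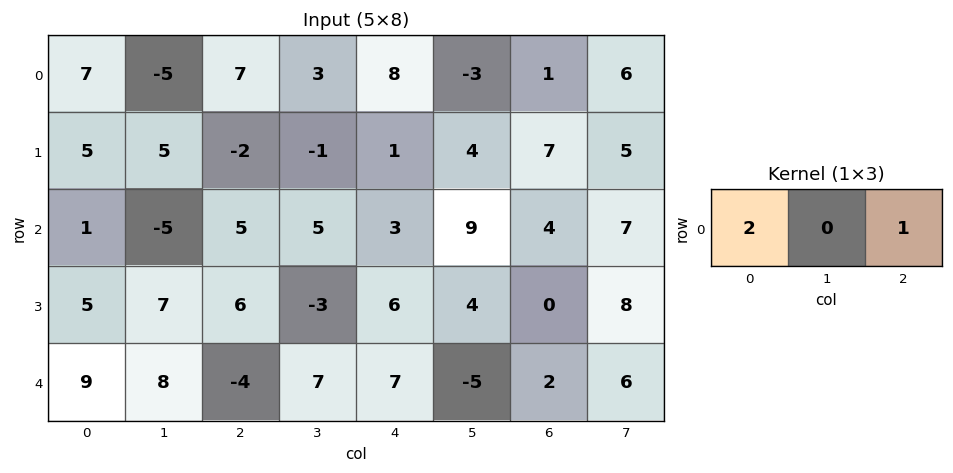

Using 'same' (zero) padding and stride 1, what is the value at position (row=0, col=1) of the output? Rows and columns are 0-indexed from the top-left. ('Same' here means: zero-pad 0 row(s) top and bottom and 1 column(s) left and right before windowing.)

The receptive field on the zero-padded input at this output position is [7 -5 7]. Elementwise product with the kernel and sum: 7·2 + 7·1.

21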